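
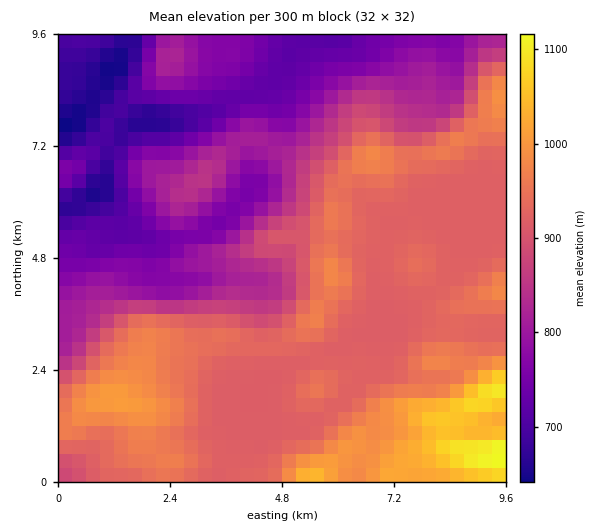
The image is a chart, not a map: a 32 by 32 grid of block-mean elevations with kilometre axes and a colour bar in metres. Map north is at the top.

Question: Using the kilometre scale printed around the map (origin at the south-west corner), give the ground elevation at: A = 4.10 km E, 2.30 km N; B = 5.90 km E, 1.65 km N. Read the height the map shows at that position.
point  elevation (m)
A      915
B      925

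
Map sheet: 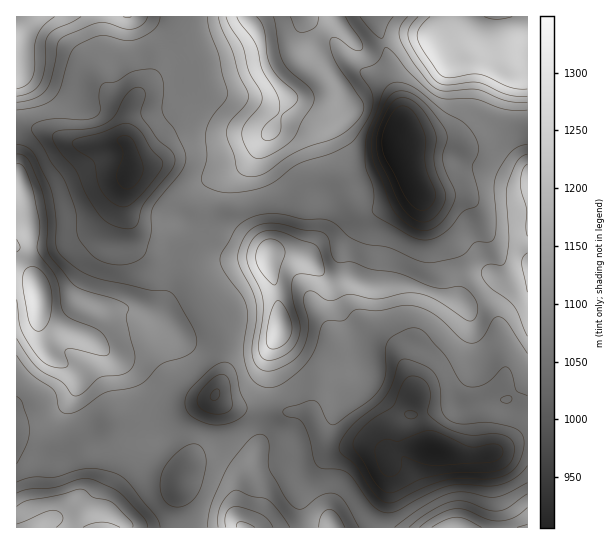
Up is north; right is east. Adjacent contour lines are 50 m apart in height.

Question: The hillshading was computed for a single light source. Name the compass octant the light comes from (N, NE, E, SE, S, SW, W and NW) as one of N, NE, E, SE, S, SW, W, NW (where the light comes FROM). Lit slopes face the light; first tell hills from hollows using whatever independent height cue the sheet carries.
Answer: SW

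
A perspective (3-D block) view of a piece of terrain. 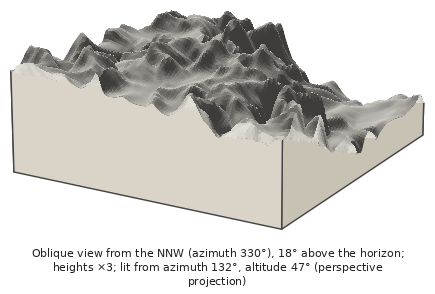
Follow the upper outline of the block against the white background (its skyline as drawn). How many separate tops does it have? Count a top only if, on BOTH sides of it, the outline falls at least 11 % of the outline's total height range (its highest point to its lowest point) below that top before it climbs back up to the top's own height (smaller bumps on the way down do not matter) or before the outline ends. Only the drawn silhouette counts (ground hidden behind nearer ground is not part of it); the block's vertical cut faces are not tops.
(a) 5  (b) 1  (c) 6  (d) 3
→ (d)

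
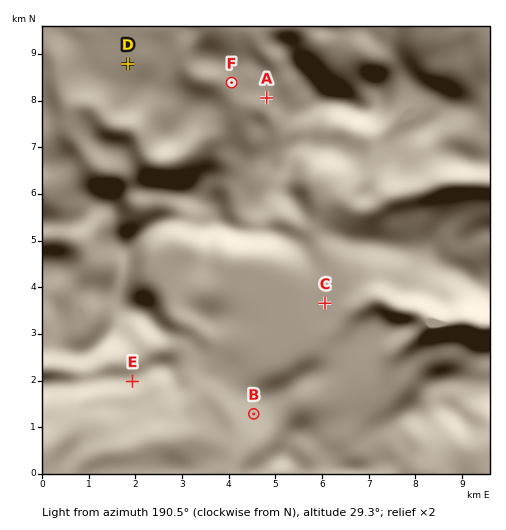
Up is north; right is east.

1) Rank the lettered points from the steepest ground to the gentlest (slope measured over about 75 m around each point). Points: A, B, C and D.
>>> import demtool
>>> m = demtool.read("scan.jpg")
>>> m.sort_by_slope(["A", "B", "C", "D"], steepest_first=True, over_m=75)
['A', 'B', 'D', 'C']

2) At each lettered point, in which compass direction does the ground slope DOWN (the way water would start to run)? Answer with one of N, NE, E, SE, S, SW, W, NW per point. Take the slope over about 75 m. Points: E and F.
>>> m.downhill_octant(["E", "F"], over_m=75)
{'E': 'S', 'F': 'W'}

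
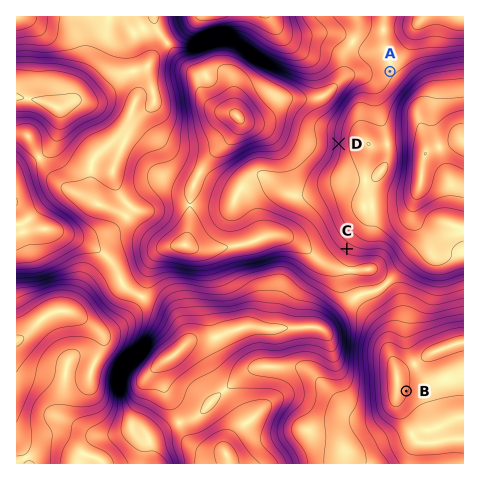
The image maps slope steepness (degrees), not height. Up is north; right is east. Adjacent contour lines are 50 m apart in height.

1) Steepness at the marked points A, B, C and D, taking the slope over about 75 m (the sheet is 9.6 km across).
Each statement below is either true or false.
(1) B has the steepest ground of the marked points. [false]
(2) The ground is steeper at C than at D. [false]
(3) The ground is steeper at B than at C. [false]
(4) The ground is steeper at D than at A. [true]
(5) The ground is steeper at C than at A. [true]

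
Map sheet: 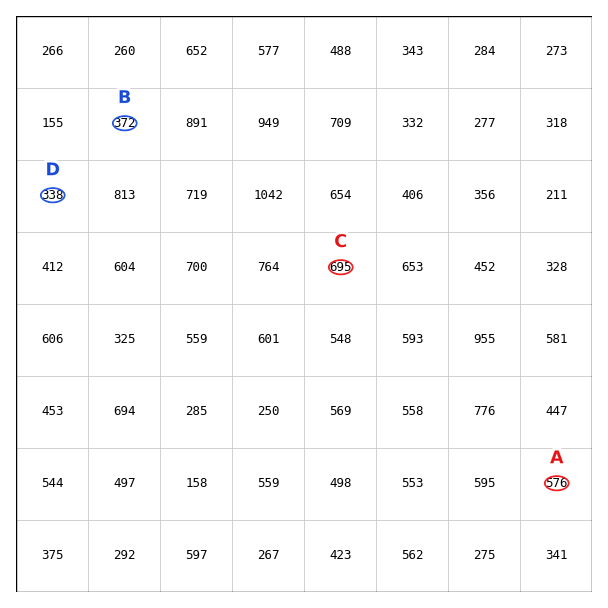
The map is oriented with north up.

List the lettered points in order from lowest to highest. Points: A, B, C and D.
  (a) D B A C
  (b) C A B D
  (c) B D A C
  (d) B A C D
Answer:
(a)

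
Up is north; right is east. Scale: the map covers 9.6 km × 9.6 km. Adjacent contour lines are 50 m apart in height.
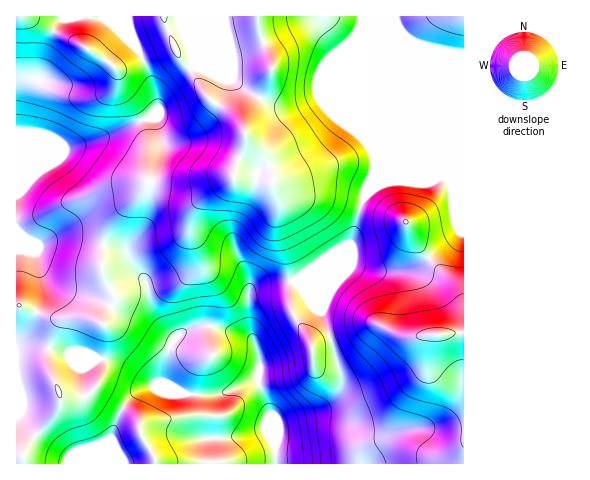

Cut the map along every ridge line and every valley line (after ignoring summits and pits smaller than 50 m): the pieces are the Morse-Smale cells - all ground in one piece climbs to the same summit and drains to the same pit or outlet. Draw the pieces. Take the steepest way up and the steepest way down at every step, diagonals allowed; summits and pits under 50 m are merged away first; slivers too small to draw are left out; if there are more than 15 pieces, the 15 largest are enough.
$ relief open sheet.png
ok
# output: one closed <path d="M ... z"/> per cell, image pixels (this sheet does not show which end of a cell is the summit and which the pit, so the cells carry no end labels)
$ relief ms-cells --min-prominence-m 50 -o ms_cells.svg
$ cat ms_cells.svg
<path d="M463 179l-15 1 4 9 2 25 5 14-1 7-39 31-13 4-27 2-28-8-38 17-41 1-17 5-7 8 1 33 4 14-9-8-37-9-18 4-15 9-17-19-6-12-5-27-11-10-9-18-7-4-15-3-3 21 5 15 8 13 0 6-12 24-18-7-30 1-34-13-4 1 0 157 447 1z"/><path d="M370 16l-242 1 6 26 10 18 10 26 3 22-9 9-7 2 7 25 0 36-6 11-29 28-7 12-2 12 15 4 7 4 9 18 11 10 5 27 6 12 17 19 15-9 18-4 37 9 8 6-3-12-1-33 7-8 17-5 22-1 29-22 28-16 8-33 15-41 0-9-3-9z"/><path d="M463 16l-92 1 0 134 3 9 0 9-9 27 12-10 11-4 33 2 17-7 9 2 17 0z"/><path d="M141 121l-42 17-30 10-24-8-28 0-1 89 22 16 22-6 43 6 3-13 7-12 29-28 6-11 0-36z"/><path d="M27 16l-11 1 1 123 28 0 24 8 30-10 42-18-6-12-14-19-3-18-7-7-27-18-38-18z"/><path d="M444 177l-6 0-17 7-33-2-14 7-12 11-11 43-21 11-35 26 18 1 38-17 28 8 18 0 14-3 12-6 36-31-5-18-2-25-2-7z"/><path d="M17 230l-1 75 38 13 30-1 18 7 12-24 0-6-8-13-5-15 3-21-37-6-15 1-14 5z"/><path d="M127 16l-99 1 56 29 27 18 7 7 3 18 14 19 6 11 3 1 13-11 0-10-13-38-10-18z"/>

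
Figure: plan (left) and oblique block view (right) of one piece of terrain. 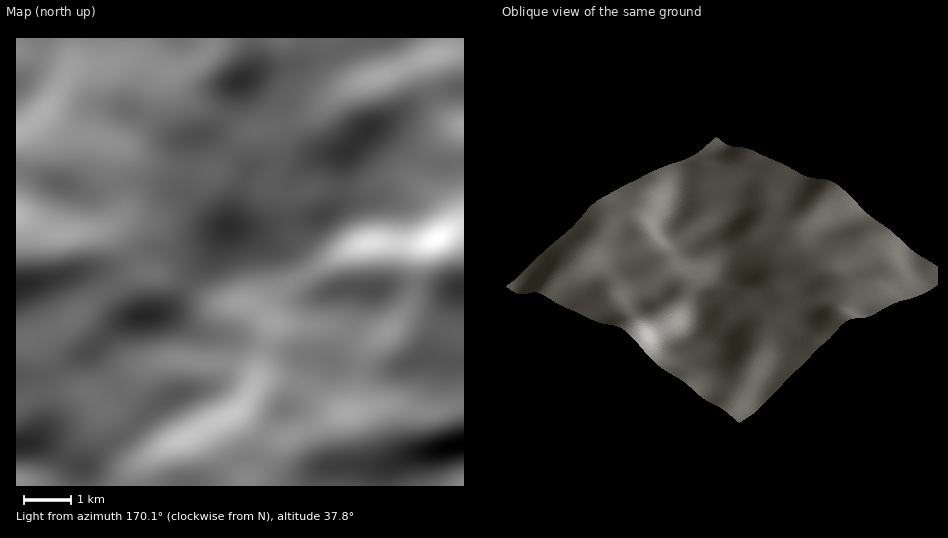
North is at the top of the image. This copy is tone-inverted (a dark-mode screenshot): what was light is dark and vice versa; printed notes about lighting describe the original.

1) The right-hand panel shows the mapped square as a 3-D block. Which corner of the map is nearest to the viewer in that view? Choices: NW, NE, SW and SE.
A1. NE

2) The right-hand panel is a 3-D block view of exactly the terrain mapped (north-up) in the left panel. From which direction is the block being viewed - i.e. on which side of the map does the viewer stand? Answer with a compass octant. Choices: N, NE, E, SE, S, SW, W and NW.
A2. NE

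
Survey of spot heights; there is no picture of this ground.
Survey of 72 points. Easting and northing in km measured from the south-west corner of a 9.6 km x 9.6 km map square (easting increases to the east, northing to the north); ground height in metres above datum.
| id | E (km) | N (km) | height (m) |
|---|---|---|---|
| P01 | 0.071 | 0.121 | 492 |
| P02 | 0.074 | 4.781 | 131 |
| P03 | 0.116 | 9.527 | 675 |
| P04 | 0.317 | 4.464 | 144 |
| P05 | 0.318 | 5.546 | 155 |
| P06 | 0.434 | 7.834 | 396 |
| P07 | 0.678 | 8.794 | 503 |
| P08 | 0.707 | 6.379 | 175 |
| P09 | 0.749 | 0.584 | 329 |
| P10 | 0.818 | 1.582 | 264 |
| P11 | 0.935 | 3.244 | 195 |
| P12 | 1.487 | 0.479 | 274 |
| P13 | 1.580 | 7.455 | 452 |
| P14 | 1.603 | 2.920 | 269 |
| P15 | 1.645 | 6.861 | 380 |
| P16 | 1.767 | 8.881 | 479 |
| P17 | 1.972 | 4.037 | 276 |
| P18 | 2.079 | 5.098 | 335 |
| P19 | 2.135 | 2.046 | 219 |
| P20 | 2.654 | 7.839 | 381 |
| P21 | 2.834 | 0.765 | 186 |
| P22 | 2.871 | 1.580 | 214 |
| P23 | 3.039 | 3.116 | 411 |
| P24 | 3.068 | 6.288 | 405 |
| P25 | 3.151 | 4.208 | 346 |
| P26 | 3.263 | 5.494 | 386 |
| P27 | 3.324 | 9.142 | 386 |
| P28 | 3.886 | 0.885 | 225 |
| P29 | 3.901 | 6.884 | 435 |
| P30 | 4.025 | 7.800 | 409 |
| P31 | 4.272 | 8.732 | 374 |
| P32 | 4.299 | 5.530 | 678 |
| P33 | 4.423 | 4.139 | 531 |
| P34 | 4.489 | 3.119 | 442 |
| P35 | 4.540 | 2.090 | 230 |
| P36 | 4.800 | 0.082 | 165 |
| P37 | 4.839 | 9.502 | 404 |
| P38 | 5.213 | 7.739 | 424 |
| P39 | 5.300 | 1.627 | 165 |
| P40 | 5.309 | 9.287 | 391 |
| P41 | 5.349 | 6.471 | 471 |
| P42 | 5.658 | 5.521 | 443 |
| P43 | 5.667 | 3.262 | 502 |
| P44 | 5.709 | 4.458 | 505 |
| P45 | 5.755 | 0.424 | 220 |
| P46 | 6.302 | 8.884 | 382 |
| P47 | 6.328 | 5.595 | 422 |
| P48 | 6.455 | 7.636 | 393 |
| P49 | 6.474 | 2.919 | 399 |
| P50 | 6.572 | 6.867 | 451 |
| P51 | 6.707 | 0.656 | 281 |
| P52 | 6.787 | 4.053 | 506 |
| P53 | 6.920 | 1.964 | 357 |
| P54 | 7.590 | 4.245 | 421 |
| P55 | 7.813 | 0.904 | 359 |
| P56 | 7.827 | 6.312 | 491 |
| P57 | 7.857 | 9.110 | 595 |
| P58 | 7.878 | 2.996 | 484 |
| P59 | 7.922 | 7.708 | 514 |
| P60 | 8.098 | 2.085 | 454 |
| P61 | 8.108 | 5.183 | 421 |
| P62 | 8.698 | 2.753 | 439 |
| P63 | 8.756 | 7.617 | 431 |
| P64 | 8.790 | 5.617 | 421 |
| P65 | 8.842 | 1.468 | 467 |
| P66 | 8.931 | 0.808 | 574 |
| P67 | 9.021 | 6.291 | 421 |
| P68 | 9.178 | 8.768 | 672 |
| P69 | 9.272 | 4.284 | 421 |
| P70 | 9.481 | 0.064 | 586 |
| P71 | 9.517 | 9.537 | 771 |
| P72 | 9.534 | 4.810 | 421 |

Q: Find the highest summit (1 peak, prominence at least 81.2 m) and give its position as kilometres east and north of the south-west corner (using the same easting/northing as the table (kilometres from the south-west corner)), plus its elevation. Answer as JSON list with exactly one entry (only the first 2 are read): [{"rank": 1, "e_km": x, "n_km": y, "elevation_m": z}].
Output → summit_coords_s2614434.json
[{"rank": 1, "e_km": 4.14, "n_km": 5.41, "elevation_m": 701}]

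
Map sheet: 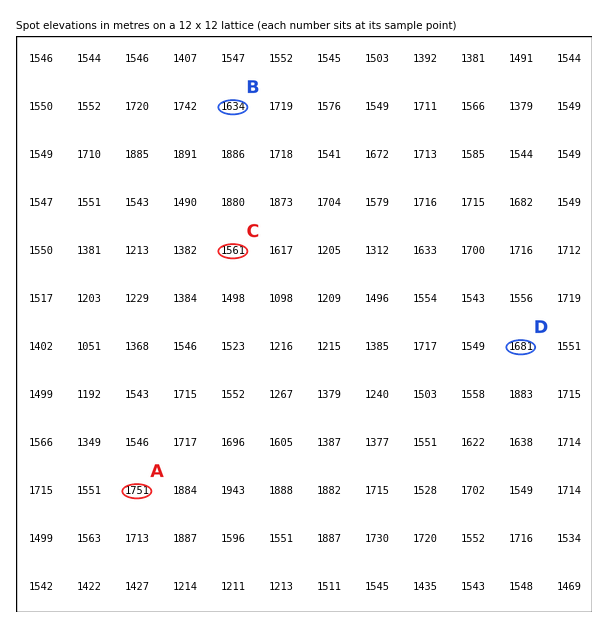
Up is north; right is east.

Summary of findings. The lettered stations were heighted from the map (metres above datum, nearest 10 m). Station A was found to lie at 1750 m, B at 1630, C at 1560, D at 1680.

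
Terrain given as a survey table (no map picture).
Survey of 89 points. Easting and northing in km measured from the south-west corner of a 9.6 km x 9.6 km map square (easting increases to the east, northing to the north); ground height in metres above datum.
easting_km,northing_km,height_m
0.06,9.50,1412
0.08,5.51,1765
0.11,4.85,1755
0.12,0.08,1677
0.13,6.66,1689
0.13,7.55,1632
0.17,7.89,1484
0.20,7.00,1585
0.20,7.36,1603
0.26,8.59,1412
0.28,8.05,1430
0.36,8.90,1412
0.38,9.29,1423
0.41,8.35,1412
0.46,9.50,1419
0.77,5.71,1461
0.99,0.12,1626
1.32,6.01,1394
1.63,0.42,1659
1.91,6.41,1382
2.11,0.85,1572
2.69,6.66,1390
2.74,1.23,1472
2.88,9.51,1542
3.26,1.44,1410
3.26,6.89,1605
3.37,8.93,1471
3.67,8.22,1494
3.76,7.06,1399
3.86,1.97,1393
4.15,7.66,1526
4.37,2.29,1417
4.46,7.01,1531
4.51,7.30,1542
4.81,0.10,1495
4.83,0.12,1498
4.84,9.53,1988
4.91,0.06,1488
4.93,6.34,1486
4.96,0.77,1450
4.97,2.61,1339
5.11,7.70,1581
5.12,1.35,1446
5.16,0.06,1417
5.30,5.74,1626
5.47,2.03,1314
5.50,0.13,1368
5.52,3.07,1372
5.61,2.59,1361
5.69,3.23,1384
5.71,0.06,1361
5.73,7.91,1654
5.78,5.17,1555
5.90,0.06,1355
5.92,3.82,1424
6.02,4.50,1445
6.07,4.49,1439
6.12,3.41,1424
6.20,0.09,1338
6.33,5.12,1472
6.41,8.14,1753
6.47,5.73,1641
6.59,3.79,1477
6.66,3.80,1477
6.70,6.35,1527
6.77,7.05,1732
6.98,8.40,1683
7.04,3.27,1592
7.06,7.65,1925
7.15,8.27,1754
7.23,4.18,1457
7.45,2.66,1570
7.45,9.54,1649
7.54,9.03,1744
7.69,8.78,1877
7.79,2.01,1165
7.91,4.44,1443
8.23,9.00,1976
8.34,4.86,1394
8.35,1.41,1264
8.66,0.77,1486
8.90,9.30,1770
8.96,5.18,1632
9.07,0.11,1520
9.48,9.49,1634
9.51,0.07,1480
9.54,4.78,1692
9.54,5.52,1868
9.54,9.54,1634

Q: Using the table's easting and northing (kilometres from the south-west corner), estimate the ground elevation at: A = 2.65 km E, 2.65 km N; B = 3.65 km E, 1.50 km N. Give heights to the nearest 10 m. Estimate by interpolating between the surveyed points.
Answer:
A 1560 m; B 1390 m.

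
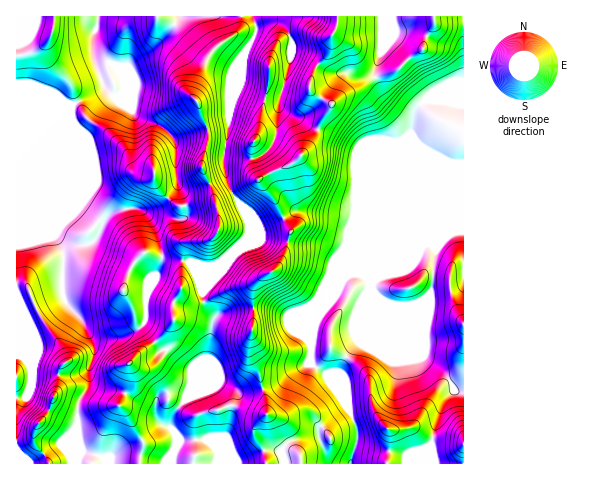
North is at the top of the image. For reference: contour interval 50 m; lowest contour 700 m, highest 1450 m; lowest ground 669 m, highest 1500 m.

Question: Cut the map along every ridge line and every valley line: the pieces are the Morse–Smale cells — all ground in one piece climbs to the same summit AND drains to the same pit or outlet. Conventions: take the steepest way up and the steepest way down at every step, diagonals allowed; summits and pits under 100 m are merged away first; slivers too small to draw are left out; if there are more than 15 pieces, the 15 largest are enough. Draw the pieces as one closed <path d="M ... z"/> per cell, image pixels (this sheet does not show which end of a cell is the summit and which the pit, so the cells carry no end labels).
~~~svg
<path d="M178 16l-80 0-2 12-3 6 0 22 12 32-6 5-25 12-14-4-44 1 0 193 7 14 5 1 35-15 4 10 12 11 8 16 7 6 12 1 17-2 16-8 7-9 1-27 13-26 2-15-7-24-12-17 32 8 10-2 0-10-9-32-1-34-11-13-26-10-8-10-14-9-1-2 8-8 0-8-9-14 1-2 14 1 5-7 21-13 20-21z"/><path d="M252 16l-73 0-8 13-16 17-21 13-5 7-15 0 9 15 0 8-8 8 1 2 14 9 8 10 26 10 8 9 4 8 0 30 9 32 0 10-10 2-31-6 9 10 4 12 5 17-1 12 3-3 11-1 19 2 9 4 11 0 7-4 21-18 6-10 1-7-3-14-14-20-5-12-3-15 0-13 4-21 2-23 12-34 2-20 12-23z"/><path d="M311 211l-13 0-14 7 7 13-7 25-6 11-19 11-6 9 1 28-5 38 11 21 7 31 0 9-11 11-2 8 10 18 2 13 84 0 7-20 0-16-10-22-16-22-3-8-17-13 0-19 4-21 11-16 3-20 16-38 8-32z"/><path d="M175 260l-11 1-4 5-13 27-1 27-7 9-21 9-20 1-8-4 4 9 0 11-6 14 2 14-12 21-1 20 1 18 6 10 17 5 10 0 12-3 13 1 24 5 6 4 6-1 0-7 5-14-1-8-5-6-13-7-2-4 0-17 5-5 10-2 14 2 2 4 6-7 16-36 2-27 3-10-9-13-2-7 1-11 10-22z"/><path d="M463 23l-29 0-14 28-14 9-10 11-21 6 12 22 25 19 0 13-17 41-19 30-29 74 102-43 15-3z"/><path d="M244 207l5 20-1 7-6 10-21 18-7 3-11 27 2 14 9 13-3 10-2 27-12 29-11 15-1-5-14-2-10 2-5 5 0 17 2 4 13 7 5 6 1 8-5 14 1 8 93-1-2-12-10-18 2-8 11-11 0-9-7-31-11-21 5-38-1-28 6-9 19-12 6-10 7-25-7-13-20 9-5 0-8-14z"/><path d="M369 284l-3 11 0 28-2 7-6 13-8 8-10 18 0 6 7 16 1 19 10 24-7 29 82 1-2-23 3-10 8-25 12-15 0-3-6-11-25-20-11-28-39-37z"/><path d="M63 295l-35 15-5-1-7-12 0 33 15 38 0 15-2 8-4 7-9 0 1 66 60-1 1-59 12-21-2-14 6-14 0-11-12-23-15-16z"/><path d="M381 16l-128 0 4 10 13-4 8 1 8 5 5 11-1 24-10 34 0 11 4 4 34 17 5-12 14-18 38-23 0-8 6-15 1-33z"/><path d="M375 77l-38 22-14 18-5 10 2 3 8 2 30 16-4 12 0 56-7 19-2 14-16 38-2 19 21-34 28-70 19-30 17-41 0-13-25-19z"/><path d="M427 244l-80 32-32 47-4 21 0 19 17 13 20 32-1-17-7-16 0-6 10-18 8-8 6-13 2-7 0-28 2-10 13 15 11 5 18 0 15-5 4-5 3-9 2-26 2-7-1-4z"/><path d="M97 16l-81 1 1 84 43 0 14 4 25-12 6-5-12-32 0-22 5-10z"/><path d="M274 22l-18 5-2 11-10 17-2 20-12 34-2 23-4 21 1 4 20 3 14-3 13-11 3-7 5-42 11-41 0-17-5-11z"/><path d="M463 231l-14 2-22 10 8 6 1 4-2 7-2 26-3 9-4 5-15 5-24-1 26 25 11 28 25 20 6 13 2 2 8-1z"/><path d="M319 129l-10 18-16 16-34 17 16 20 9 18 14-7 56 5 0-56 4-12-30-16z"/>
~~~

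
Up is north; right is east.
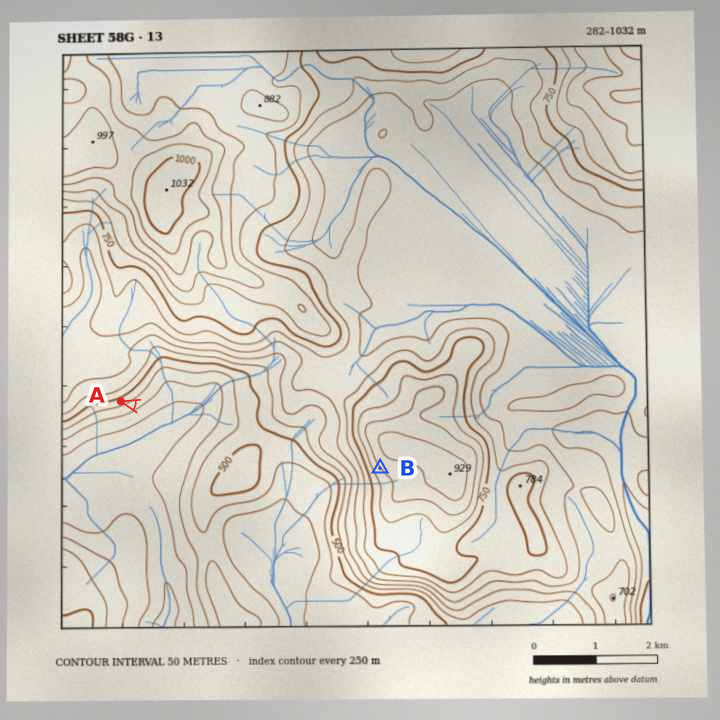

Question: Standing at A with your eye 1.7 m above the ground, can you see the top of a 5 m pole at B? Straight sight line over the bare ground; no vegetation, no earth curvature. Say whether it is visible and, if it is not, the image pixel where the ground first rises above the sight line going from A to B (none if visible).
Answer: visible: true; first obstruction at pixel None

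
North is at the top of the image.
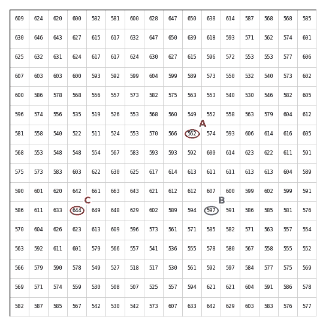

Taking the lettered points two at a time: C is higher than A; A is lower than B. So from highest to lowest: C B A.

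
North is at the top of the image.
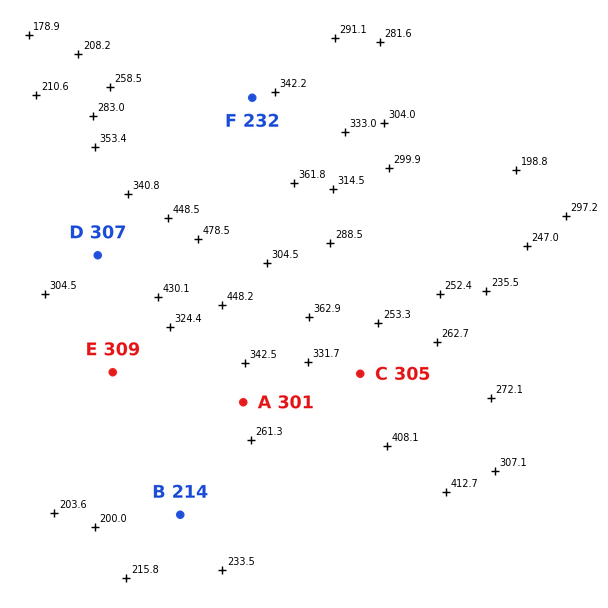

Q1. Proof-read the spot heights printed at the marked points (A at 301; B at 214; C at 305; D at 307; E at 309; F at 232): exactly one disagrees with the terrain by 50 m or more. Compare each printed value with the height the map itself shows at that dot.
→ F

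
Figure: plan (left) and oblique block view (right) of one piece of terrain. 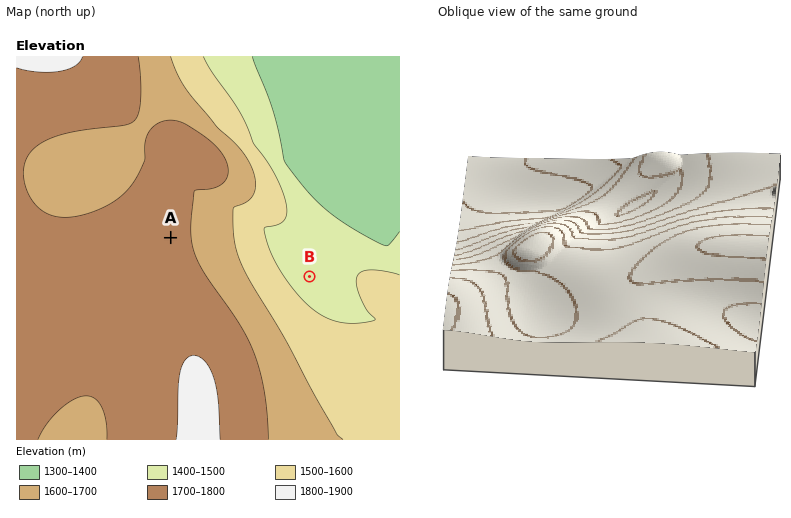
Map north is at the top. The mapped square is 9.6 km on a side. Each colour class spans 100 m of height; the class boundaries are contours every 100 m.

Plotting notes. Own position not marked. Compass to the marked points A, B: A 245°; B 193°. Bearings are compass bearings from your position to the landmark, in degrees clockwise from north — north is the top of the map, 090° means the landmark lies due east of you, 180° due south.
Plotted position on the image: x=336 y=160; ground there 1330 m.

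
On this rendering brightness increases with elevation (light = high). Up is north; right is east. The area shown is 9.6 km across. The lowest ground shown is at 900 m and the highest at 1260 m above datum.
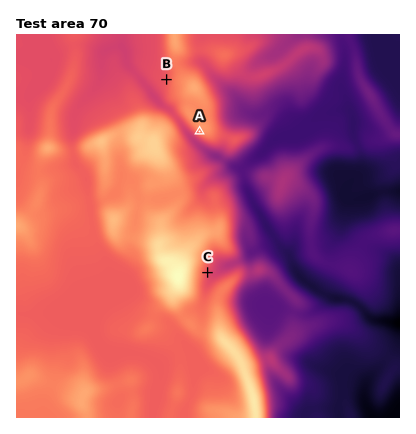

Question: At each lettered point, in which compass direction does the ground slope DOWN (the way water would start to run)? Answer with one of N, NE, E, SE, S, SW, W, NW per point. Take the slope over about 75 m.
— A SW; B W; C E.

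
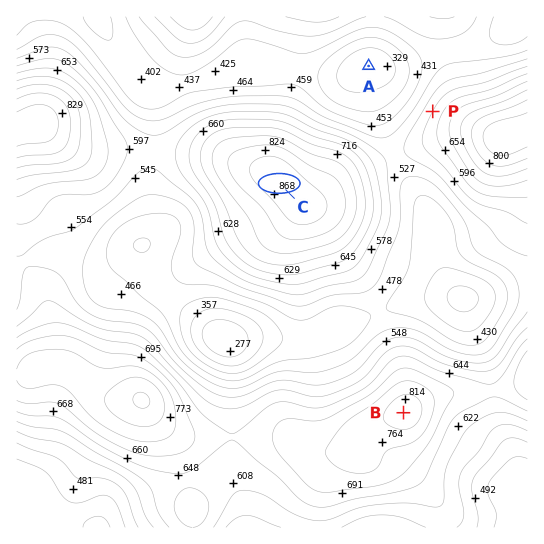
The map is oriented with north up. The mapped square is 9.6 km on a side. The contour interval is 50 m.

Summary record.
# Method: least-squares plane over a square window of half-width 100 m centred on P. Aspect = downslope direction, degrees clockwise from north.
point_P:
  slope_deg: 17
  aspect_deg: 298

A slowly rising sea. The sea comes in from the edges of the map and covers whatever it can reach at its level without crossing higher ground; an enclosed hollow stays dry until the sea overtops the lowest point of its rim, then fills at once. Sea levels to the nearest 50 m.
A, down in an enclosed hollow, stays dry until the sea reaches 450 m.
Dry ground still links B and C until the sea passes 550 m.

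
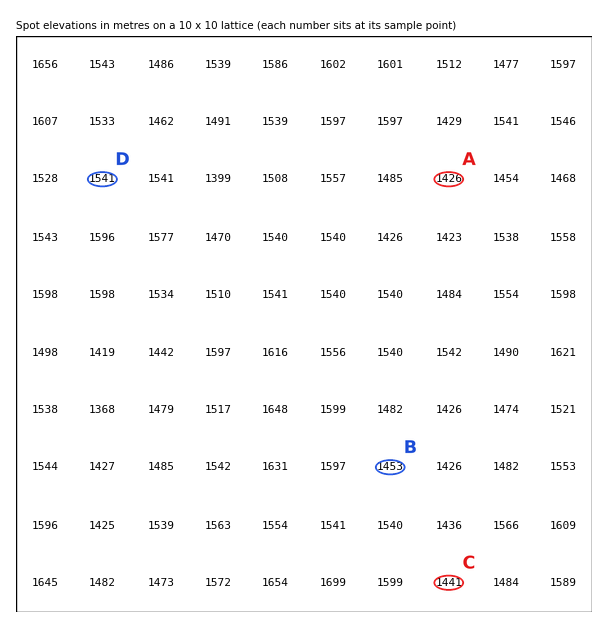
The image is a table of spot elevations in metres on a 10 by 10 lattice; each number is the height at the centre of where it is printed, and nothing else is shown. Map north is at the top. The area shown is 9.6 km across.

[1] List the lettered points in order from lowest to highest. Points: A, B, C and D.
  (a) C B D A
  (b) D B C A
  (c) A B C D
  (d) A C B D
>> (d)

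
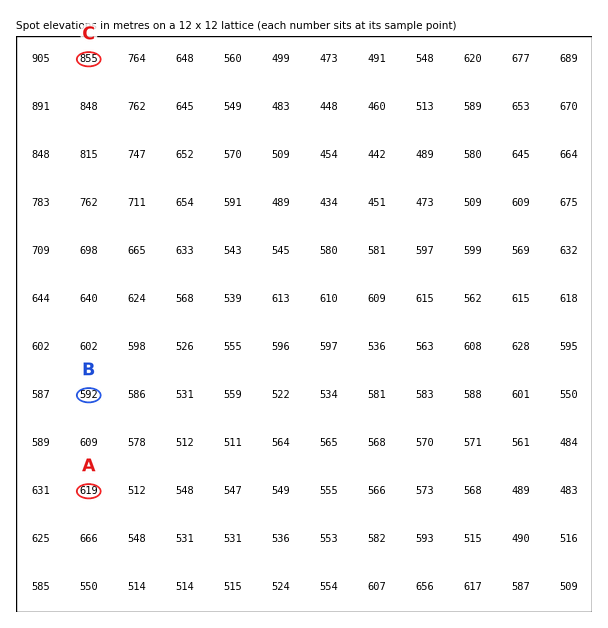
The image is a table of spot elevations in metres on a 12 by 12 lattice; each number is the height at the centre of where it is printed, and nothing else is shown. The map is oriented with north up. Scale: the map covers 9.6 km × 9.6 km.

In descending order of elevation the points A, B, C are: C A B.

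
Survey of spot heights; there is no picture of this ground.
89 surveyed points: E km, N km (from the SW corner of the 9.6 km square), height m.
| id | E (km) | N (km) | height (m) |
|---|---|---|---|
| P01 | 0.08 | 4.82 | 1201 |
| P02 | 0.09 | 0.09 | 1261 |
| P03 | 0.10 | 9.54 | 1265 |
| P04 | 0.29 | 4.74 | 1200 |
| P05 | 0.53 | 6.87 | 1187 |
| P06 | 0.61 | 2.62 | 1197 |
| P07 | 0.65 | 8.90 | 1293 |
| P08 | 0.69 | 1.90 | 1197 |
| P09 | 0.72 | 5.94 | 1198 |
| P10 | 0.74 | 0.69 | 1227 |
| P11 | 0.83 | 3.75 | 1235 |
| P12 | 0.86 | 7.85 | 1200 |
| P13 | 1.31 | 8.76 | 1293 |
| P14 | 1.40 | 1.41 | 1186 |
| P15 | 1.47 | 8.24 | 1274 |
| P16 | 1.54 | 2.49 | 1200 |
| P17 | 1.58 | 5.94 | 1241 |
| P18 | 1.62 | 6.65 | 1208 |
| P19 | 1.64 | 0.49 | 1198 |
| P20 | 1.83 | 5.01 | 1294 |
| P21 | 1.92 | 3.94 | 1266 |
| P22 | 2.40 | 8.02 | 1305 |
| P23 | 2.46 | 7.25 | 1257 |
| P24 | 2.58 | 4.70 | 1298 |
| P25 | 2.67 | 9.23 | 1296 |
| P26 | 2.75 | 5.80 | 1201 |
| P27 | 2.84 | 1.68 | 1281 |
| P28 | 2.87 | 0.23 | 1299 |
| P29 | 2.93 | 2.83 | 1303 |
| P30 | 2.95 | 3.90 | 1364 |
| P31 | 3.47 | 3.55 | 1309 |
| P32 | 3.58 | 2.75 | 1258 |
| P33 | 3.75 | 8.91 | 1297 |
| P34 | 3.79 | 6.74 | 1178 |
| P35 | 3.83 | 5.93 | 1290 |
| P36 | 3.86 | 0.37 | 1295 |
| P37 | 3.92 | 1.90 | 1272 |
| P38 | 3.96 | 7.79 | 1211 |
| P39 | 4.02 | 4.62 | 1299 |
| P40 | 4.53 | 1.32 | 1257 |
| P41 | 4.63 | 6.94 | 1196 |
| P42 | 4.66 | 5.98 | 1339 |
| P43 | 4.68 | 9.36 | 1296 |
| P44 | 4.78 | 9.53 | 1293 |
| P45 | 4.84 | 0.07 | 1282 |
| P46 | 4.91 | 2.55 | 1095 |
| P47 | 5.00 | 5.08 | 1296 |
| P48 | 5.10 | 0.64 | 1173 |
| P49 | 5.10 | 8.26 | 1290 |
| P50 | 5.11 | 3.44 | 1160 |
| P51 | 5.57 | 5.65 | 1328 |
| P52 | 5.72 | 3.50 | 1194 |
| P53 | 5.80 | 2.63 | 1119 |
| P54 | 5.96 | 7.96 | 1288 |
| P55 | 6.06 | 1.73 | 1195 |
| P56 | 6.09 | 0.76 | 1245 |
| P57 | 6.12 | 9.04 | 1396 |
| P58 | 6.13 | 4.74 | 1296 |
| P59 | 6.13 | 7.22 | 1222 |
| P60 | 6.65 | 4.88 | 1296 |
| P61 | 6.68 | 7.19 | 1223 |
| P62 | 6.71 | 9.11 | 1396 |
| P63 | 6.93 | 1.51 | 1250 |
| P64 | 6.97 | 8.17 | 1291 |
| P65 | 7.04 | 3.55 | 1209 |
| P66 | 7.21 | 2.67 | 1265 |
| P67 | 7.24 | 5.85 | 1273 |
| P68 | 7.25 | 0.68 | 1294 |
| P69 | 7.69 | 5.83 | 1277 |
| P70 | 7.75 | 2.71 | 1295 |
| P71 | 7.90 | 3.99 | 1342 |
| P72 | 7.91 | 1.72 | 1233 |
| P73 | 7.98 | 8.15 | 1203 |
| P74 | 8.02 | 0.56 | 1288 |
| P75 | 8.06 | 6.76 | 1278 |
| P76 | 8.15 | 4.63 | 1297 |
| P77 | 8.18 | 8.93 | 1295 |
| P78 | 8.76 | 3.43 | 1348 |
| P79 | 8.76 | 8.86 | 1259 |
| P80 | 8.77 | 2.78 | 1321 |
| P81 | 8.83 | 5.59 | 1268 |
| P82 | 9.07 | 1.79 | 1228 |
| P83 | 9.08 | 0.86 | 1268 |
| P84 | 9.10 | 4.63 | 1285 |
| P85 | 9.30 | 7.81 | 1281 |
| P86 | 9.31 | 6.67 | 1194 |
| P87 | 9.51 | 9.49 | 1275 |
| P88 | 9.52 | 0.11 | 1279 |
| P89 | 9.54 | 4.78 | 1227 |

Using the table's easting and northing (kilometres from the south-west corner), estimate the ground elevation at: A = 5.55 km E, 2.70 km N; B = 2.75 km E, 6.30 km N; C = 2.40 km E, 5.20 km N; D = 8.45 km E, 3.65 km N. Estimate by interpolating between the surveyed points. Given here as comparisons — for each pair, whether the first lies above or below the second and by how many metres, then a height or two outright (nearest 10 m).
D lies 240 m above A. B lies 140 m below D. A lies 140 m below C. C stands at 1240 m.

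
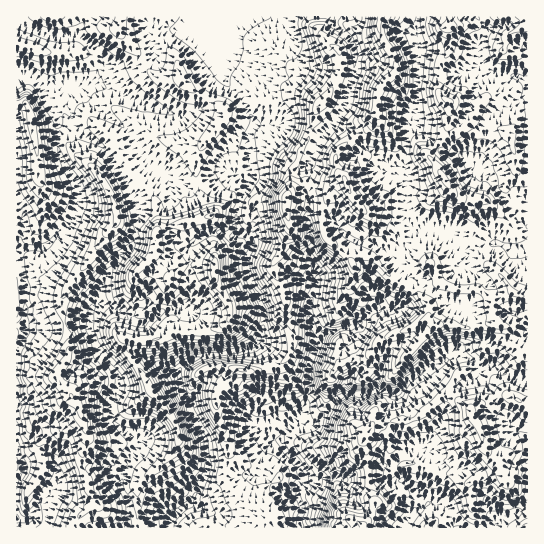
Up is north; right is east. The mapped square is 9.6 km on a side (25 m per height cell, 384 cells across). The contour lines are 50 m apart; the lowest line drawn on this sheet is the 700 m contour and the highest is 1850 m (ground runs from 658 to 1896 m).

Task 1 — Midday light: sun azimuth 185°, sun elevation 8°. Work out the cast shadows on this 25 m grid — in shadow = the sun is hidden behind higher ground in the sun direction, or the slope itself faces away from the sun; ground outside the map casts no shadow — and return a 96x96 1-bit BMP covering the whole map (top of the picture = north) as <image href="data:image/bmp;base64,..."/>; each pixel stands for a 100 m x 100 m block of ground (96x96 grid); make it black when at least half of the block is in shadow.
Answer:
<image width="96" height="96" href="data:image/bmp;base64,Qk2+BAAAAAAAAD4AAAAoAAAAYAAAAGAAAAABAAEAAAAAAIAEAAATCwAAEwsAAAIAAAAAAAAA////AAAAAADwAAAAAAAAAAAcAAfwgAAH/gAAMeAeAA+AQAAD/gBy9+AfAAcAcAAD+ADj/+APAAMAcHgB8AD4f+cPAAEAcPgA4AH4//8GAAAAYfAAYAD7//4EAAAAAfAAMAAD///AAADgA/AAGAAA///AAABwB/AAGAEAf/4ADABwB+EACABoP/wADghwB8HACAB4P/4AAAYgAMDgAAD4H5/AAAeAAADwMAPwAAngAAAAAAB4MAPgAADgADwAAAA4YAHj+AAAADwAAcAQ4CHn/AAAAB4AA9gB4DAH+AAAAAQAA+AB4HAH8MAAAAAAB+AD4AAP+eAAAYAAB8ADwAAD/+8AA4AAB8AHwAAD/+/AA4BAB8APwAAB///4BwAAD4gfwAAAH//8HwAAD5wfwAAAH//+P8cAPAw/gAAAD///P/8AfAx/iAAAB///v/8AfgB/CgAEBzj/n/8Af8D/BgAAA9h/z/9nf8H/4BgAYIAf//8Pv8H///8A8AAP//Afn8P////B7AAD/wA/34H////A/4GA/gB/v4AAH//A/8HAPAFn/wAAAf/A9+DgEQF3/wfAAH+Af/BwAANz/x/4AD+Af/4QAAGD/n//gB8CP/+AAAAB/v/3wA4GD//j+BwAfv/5gAYEA///8DwAPv//gAYAAH//4DwAPv4eAEwAAD//wAAAPnwAAPwAAB/3gAAAADAAAfwAAB/PAECAAAAAAfgQAAgeAEcAAAAAA/gwGAAofg8AwAAAA/gwCADA/g+AwAgAA/gwAAOA/h8A4BwAA/AAAAYAPD8A8B8EB/YAAQYAAP8AcB8EH/8AAwwPAP9+eA+D//+AA3gPAf5+fA+B//+AA/gPAP4CPAeI//+AD/APAPgAPgeIP/cAHSAHAGAAHgPgP+MAOAAGAAAAH4PwD+AAOAAGAAAAD4f/B+AMMAACAAAAD4//98AMAAAAAAAAB5///8AAADAAAAAABx///8AAAHAAADAAAD////AIAPgAAGAAAD3////wAfwAH+AAAH3//5/4AfwAP+ABwHz//5/9g/wAf+ADwPz//5//g/wAf8ADwfx//4//7/wA/8AHw/x//4P///gB/8AHh/w//wH///AD/8AHj/w4HwH/z/AD/4AHn/wYDwD///AP/wAHP/wQBwD9/+Af/AAPf/wAAwD8f+A/8AAPf/gAAQD8PwA/wAAPP/gAAAD+PwEfgAAPH/gAAAB+PwMeABgPH/g+AAB8HwIeABwfB/v8AAB8H8AeAAweB//wAYB8H+YMAAA+B//AA8B8D+4IAAD+A/4AD8A9z8AAfgD+A/gAH8A/z+AB8wD+AfAAP8A/5/AD+wD+AeAAf4A/5/gH+QD8AAAA/4A/9/wH+GD8AAAB/4Af8/7D+AB8AAAB/4Af4//B8AB4AAAD44Af47/B8AB4AAAD4AAfg/3AMAAjBAAHwAAfBxvAAAA//AAPwAAeDwPAACD/+AAPwAAMPgfAAAD/8AAfgAAMfgfAAGD+AAAPgAAM/IfAAHz4AAADAAAD/8fD/B7gAMAAAAAH/8HH/gA="/>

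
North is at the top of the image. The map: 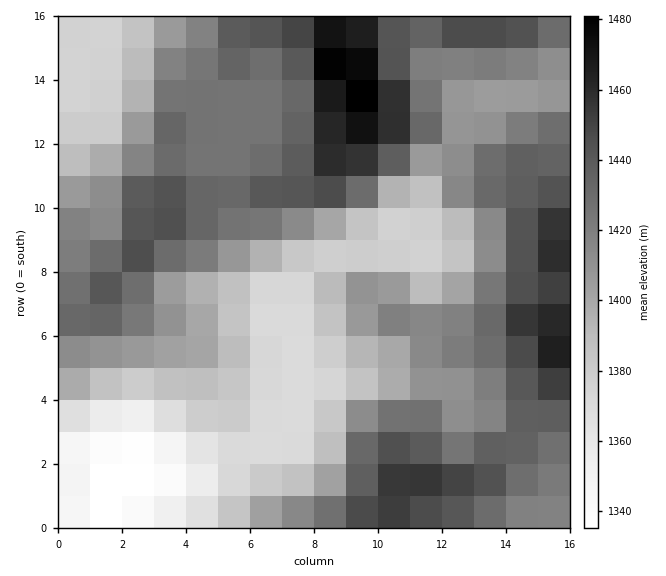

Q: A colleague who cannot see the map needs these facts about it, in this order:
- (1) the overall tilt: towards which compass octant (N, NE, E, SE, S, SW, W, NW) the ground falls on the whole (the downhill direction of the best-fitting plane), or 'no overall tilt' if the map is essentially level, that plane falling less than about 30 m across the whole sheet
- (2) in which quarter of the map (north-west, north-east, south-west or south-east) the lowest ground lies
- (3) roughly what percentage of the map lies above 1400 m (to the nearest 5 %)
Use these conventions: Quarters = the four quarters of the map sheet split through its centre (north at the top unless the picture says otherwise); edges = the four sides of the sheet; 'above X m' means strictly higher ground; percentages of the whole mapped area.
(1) Overall the map slopes down towards the south-west.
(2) The lowest point lies in the south-west quarter of the map.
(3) Roughly 65 % of the ground is higher than 1400 m.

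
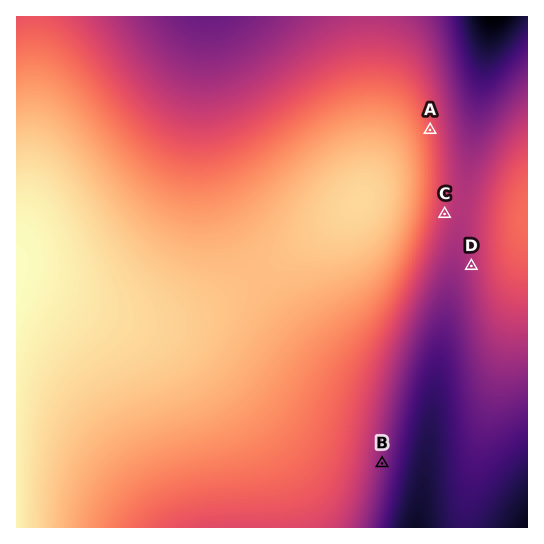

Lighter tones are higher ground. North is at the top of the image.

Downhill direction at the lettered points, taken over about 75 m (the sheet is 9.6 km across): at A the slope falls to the E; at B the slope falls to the E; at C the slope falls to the E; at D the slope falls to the W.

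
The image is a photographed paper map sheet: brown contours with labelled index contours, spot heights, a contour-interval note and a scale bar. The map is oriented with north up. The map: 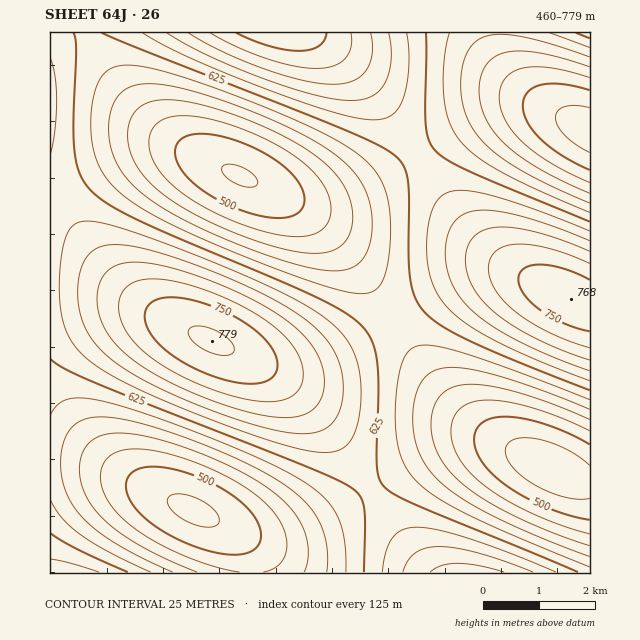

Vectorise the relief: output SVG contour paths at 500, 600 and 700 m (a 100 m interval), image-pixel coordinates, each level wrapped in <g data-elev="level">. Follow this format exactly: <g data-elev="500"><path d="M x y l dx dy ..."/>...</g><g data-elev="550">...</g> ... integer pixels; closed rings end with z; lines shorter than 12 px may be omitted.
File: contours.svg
<g data-elev="500"><path d="M224 554l-20-4-21-8-20-11-16-11-12-13-7-11-2-11 4-10 7-6 10-2 13 0 16 3 17 5 18 8 16 9 14 10 10 10 6 9 4 10-1 10-4 7-9 5-11 2z"/><path d="M590 520l-20-4-23-8-21-11-19-11-14-11-11-13-6-12-2-12 3-10 7-7 11-4 14 0 19 2 21 6 21 9 20 10"/><path d="M269 217l-19-4-20-7-19-10-16-11-11-12-7-12-2-11 4-9 7-4 9-3 13 0 16 3 33 12 27 18 10 9 7 10 3 10 0 9-4 7-7 4-12 2z"/><path d="M590 170l-28-15-21-15-13-17-4-9-1-8 1-7 4-7 5-4 8-3 22-1 27 6"/></g><g data-elev="600"><path d="M151 572l-41-20-28-17-19-16-13-19"/><path d="M590 567l-111-47-30-16-22-14-15-14-9-15-6-20-2-25 2-31 5-23 8-12 12-5 18 2 31 9 119 44"/><path d="M50 415l8-10 11-6 15-1 21 4 38 11 54 19 52 22 38 18 31 20 10 10 7 10 5 11 4 14 2 35"/><path d="M356 293l-20-4-29-9-90-35-60-28-21-12-15-12-12-11-8-11-5-13-4-15-1-20 1-20 5-17 6-11 11-8 15-2 23 3 32 9 59 22 59 24 36 18 25 17 14 16 8 16 5 23 0 27-3 28-7 17-9 7z"/><path d="M590 212l-54-23-37-18-24-16-16-15-10-20-5-24 0-34 5-29"/><path d="M549 33l41 15"/></g><g data-elev="700"><path d="M504 572l-26-6-21-3-15 2-12 7"/><path d="M276 417l18 0 14-4 10-9 6-14 0-16-5-17-10-16-16-15-22-16-28-15-35-15-34-11-24-6-19-1-16 4-10 8-5 8-2 10-1 11 2 11 10 21 18 20 29 20 41 20 43 15z"/><path d="M590 251l-27-11-25-8-22-4-18-1-14 3-10 6-6 11-3 12 2 15 6 14 10 14 14 12 18 13 23 12 26 12 26 9"/><path d="M188 33l36 19 41 17 39 12 29 3 20-3 7-4 6-6 4-8 2-9 0-10-1-11"/></g>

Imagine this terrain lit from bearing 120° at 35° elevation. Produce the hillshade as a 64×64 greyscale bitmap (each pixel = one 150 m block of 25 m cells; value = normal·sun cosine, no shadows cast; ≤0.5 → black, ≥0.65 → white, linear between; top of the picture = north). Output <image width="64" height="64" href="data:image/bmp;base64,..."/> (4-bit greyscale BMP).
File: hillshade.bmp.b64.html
<image width="64" height="64" href="data:image/bmp;base64,Qk12CAAAAAAAAHYAAAAoAAAAQAAAAEAAAAABAAQAAAAAAAAIAAATCwAAEwsAABAAAAAAAAAAAAAAABEREQAiIiIAMzMzAERERABVVVUAZmZmAHd3dwCIiIgAmZmZAKqqqgC7u7sAzMzMAN3d3QDu7u4A////AFVVVVVmZmZlVVVVREQzMyIiIiIiIiIzMzREREVVVVVVZmZmZmZmZmZVVVREQzMyIiIiIiIiMzM0RERFVVVVVVVmZnd3dmZmZmVVVURDMzMiIiIiIjMzNERERVVVVVVVVXd3d3d3d3dmZmVVREQzMzIiIiMzMzREREVVVVVVVVVViIiIiIiHd3dmZlVUREMzMzMzMzNERERVVVVVVVVVVVWZmZmYiIiId3dmZVVEREMzMzNERERVVVVVVmZVVVVVVamZmZmZmIiHd3ZmVVVERERERERVVVVmZmZmZmZmVVVVqqqqqqmZmIiHd2ZlVVVURFVVVVZmZmZnd3dmZmZmVVW7u7uqqqmZmIh3dmZlVVVVVWZmZnd3d3d3d3d3dmZlVbu7u7u6qpmZiId3ZmZmZmZmZ3d3eIiIiIiIh3d3dmZWzMzLu7uqqZmIh3d3ZmZmd3d3iIiImZmZmYiIiHd3ZmbMzMzLu7qqmZiId3d3d3d4iIiZmZmZmZmZmZmIiHd2Zt3MzMy7uqqZmIiId3d4iIiZmZqqqqqqqqqpmZmIh3dm3dzMzLu6qpmZiIiIiIiJmZqqqqu7u7u7qqqqmZiId3fd3MzLu7qqmZmIiIiImZmqqqu7u7u7u7u7uqqpmYiHd93MzMu7qqmZmZiIiZmZqqq7u7zMzMzMzLu7uqqZmIh3zMzMu7qqqZmZmZmZmaqqu7vMzMzMzMzMy7u6qpmYiIjMzLu7qqmZmZmZmZmqqru7zMzN3d3dzMzMu7uqqZmIiMy7u6qqmZmZmZmZmqqru8zMzd3d3d3dzMy7u6qpmYiIu7uqqpmZmIiImZmaqru8zMzd3d3d3d3MzLu6qpmZmIiqqqmZmYiIiIiZmaqru7zMzd3d3d3d3MzLu7qqmZmYiKqZmZiIiIiIiImZqqu7zMzN3d3d3dzMzLu7qqmZmZmZmZiIiId3d4iIiZmqq7u8zMzN3d3czMzLu6qqmZmZmZmIiHd3d3d3d4iJmaqqu7vMzMzMzMzMy7u6qpmZmZmZmXd3dmZmZmd3eIiZmqq7u7zMzMzMy7u7qqqZmZmIiJmZZmZmZmZmZnd3iImZqqq7u7u7u7u7uqqqmZmIiIiIiZlVVVVVVVVmZnd4iJmaqqqru7u7uqqqqZmYiIiIiIiJmVVURERVVVZmZ3eIiZmZqqqqqqqqqZmZiIiHd3d4iIiZRERERERFVWZmd3iIiZmZmZmZmZmZiIiHd3d3d3d4iJkzMzMzRERVVmZnd3iIiIiJmZiIiIh3d3dmZmZnd3eIiDMzMzM0REVVZmZ3d3eIiIiIiId3d3ZmZmZmZmZnd4iIIiIiMzNERFVVZmZnd3d3d3d3d2ZmZlVVVVVVZmZ3eIgiIiIjMzRERVVWZmZmZmZmZmZmZVVVVERERVVVZmd3iCIiIiMzNERFVVVWZmZmZmZmVVVVRERERERERVVWZnd3IiIiIzM0RERVVVVVVVVVVVVVREREMzMzM0RERVVmZ3ciIiIzM0RERFVVVVVVVVVVREREMzMzMzMzM0REVVZmZiIiIzM0RERFVVVVVVVVVEREQzMzMiIiIjMzNERVVWZmIjMzM0RERFVVVVVVVVREREMzMyIiIiIiIzM0REVVVWYzMzREREVVVVVVVVVVREREMzMiIiIiIiIiMzNERFVVVUNEREVVVVVVVVVVVVVEREMzMiIiIiIiIiMzM0REVVVVREVVVVVmZmZmZVVVVUREQzMyIiIiIiIiIzM0RERVVVVVVVZmZmZmZmZmZlVVVERDMzIiIiIiIiMzM0RERFVVVWZmZnd3d3d3dmZmZVVUREMzMiIiIiIjMzNERERVVVVVd3d3d3d3d3d3d2ZmZVVERDMzMyIjMzMzRERFVVVVVVWHiIiIiIiIiIh3d2ZmVVREQzMzMzMzREREVVVVVVVVVZiZmZmZmZmYiIh3d2ZlVURERDM0REREVVVVVmZmZmZVmZmqqqqqmZmZiId3dmZVVUREREREVVVWZmZmZmZmZmaqqqqqqqqqqZmYiId3ZmVVVVVVVVVWZmZnd3d3d3dmZru7u7u7u7qqqZmIh3d2ZmVVVVZmZmd3d3d3eHd3d3d3y7zMzLu7u7qqmZiId3dmZmZmZmd3d4iIiIiIiIiId3fMzMzMzMu7u6qpmYiHd3d3d3d3eIiIiZmZmZmZmIiIiMzMzMzMzMu7qqmZiIh3d3d3eIiImZmZqqqqqpmZmYiI3d3d3czMy7u6qpmYiIiIiIiIiZmaqqqqqqqqqqqZmYjd3d3d3MzLu6qqmZiIiIiIiZmZqqq7u7u7u7u6qqqZmd3d3d3MzMu7qqmZmYiIiJmZmqqru7u8zMzLu7u6qqmZ3d3d3MzMu7qqqZmZmJmZmZqqu7u8zMzMzMzMu7uqqpnd3d3MzMu7qqqZmZmZmZmaqru7zMzMzMzMzMzLu7qqmczMzMzLu7qqmZmZmZmZmqqru7zMzN3d3d3czMy7uqqZzMzMy7u6qqmZmZiZmZmqqru8zMzd3d3d3dzMzLu6qpm8u7u7qqqZmZiIiImZmaqru8zMzd3d3d3d3MzLu7qqmbu7uqqqmZmIiIiIiJmZqqu7zMzN3d3d3d3MzLu7qqmZqqqqmZmYiIiIiIiImZmqq7vMzM3d3d3dzMzLu7qqmZmZmZmYiIh3d3d3eIiJmaqru8zMzMzdzMzMy7u6qqmZmZmYiIh3d3d3d3d4iJmaqru7zMzMzMzMzMu7uqqpmZmZ"/>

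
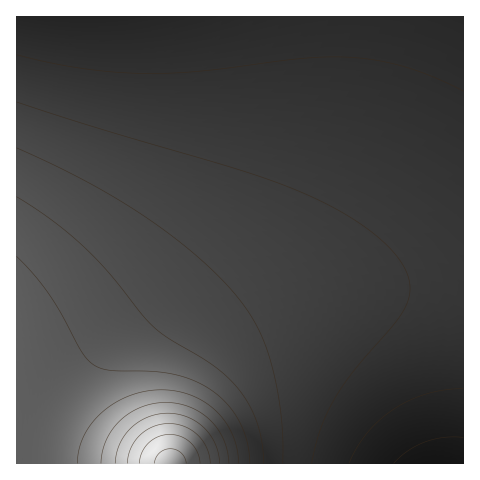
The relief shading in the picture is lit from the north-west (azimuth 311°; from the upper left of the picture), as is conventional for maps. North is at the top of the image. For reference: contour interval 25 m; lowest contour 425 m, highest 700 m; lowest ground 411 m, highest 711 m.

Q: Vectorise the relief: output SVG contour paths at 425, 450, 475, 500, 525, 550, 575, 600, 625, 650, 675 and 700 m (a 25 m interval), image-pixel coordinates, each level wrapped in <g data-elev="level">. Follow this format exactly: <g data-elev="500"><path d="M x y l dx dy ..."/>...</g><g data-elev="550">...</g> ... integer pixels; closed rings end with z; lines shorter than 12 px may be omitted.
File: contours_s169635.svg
<g data-elev="425"><path d="M394 463l14-12 17-9 19-5 19 0"/></g><g data-elev="450"><path d="M349 463l8-16 10-14 12-13 14-11 17-9 17-6 18-4 18-1"/><path d="M463 91l-28-13-26-10-26-7-27-3-47 0-107 13-55 3-31-2-33-3-33-6-33-8"/></g><g data-elev="475"><path d="M312 463l9-35 15-31 19-28 41-48 11-17 3-12-1-12-5-13-8-12-18-18-24-17-29-17-33-15-54-19-136-40-85-27"/></g><g data-elev="500"><path d="M283 463l0-25-2-25-10-51-6-19-8-17-10-17-12-15-18-20-22-19-51-39-58-35-69-33"/></g><g data-elev="525"><path d="M264 463l-2-22-6-21-9-20-13-17-23-19-40-24-15-11-13-14-35-43-22-23-32-27-37-25"/></g><g data-elev="550"><path d="M250 463l-3-22-8-21-14-18-17-14-16-8-18-6-22-3-43-1-11-3-8-5-9-12-20-36-12-20-15-20-17-18"/></g><g data-elev="575"><path d="M239 463l-2-15-5-14-7-12-9-11-12-9-12-7-16-4-15-1-16 1-15 5-15 7-13 9-11 12-7 13-5 12-2 14"/></g><g data-elev="600"><path d="M229 463l-1-11-4-12-6-10-8-10-9-7-11-6-11-3-13-2-13 2-12 3-11 6-10 7-8 10-6 10-4 12-1 11"/></g><g data-elev="625"><path d="M220 463l-4-18-12-17-16-11-20-4-20 4-9 5-8 6-11 16-3 9-2 10"/></g><g data-elev="650"><path d="M210 463l-3-15-9-13-13-8-16-3-15 2-14 9-9 13-4 15"/></g><g data-elev="675"><path d="M200 463l-3-11-7-10-9-5-12-3-11 3-10 6-6 10-3 10"/></g><g data-elev="700"><path d="M186 463l-1-5-4-5-5-3-5-1-6 1-6 3-3 5-2 5"/></g>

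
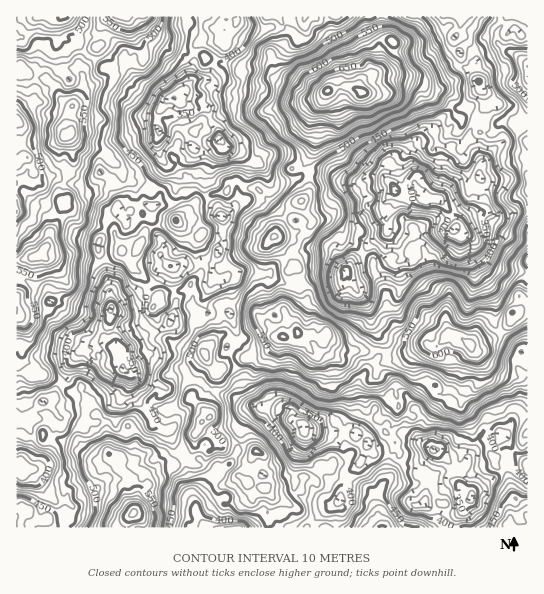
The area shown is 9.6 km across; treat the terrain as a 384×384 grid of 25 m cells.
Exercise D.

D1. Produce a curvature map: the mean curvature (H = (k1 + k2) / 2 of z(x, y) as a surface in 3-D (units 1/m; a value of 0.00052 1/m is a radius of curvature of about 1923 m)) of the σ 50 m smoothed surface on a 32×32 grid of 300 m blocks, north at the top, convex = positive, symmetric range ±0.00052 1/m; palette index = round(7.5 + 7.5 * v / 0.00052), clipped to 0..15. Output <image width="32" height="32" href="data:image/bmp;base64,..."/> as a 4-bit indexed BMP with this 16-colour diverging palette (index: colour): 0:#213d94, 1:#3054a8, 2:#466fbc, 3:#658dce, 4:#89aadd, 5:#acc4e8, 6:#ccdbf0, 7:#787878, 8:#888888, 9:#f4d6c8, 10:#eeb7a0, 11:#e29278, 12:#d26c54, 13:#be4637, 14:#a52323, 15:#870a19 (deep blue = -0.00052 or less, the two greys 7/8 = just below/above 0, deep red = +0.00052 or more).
<image width="32" height="32" href="data:image/bmp;base64,Qk12AgAAAAAAAHYAAAAoAAAAIAAAACAAAAABAAQAAAAAAAACAAATCwAAEwsAABAAAAAAAAAAlD0hAKhUMAC8b0YAzo1lAN2qiQDoxKwA8NvMAHh4eACIiIgAyNb0AKC37gB4kuIAVGzSADdGvgAjI6UAGQqHAImSW+/1VJZriFc5ilhkZun3REifljO51ptTB7YA1QXZRZaFZ6YVp76VmUvKmIMyyhJ12JepmkiGmbpjrVe3mYQkWs3aiXiTz6KNpje2FyymvotqSYOauJyBBnNbYAh5DXhGaYwFT4SmUAdltnl5dUaVZ6cYnGvkEUCFVx5jv6JTdDvMl6DGVKMlv4ekK5bLZo+p1ACbhOdoiKek1LJIXIinYFc4Zp6Hy5Xqx3q5xu1Eh3RVCItvtCj8nIx2r8r7kNlUhLtzRZVum6+nSWiqprnGvMAH84mB7bmGSHZt6GqulFlxWLqGl6a08QCYR30FbzaPgh2WmiF1R8AEyV3/RmjsylisMhh2RV21B9MjQFWMzdhC3WOcBv+WcseGrKMilajTdIiJrYWr9+WKYaoQGHiHi5JXTckBqZO71UbcxHUiuc6XN0Z8iSWPxcWTUAbU+LKGZ6q5dn7JNcYyYWOGpEeFe2LLYYp7UMuilkhjuoKqSKmJpitlEWQDt4QgfJp0emfvdjkFqwUmu6jFlFOaezoZm2x1KZxqvEinxqJjK3fIlJ+kWTIlWJuu7W//qaWlBKa0uHhkB2hmSr+vnWq6IdzqiLOpyUZqW22ruuy7dkRpmFh5SMh7l45ySYiGQoN2vkyIiUhrZkRZlBaKv/pTa5KEJZnK1FdBB1VIKHpJaXqX"/>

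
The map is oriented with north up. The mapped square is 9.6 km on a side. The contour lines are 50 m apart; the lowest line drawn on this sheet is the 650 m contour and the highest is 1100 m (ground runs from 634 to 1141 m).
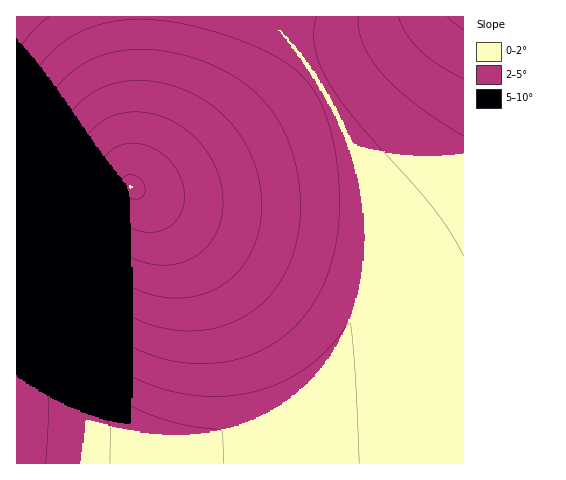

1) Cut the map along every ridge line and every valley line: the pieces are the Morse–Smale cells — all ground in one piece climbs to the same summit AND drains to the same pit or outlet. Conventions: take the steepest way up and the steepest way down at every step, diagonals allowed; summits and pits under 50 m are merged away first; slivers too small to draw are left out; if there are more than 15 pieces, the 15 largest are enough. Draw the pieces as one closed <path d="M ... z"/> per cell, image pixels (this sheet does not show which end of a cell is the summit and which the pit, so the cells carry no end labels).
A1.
<path d="M266 16l-126 1-2 110-4 45-4 13-15-16-21-11-46-10-32-1 1 289 79 5 63 0 37-3 26-4 34-12 29-16 34-31 20-28 14-29 12-46 2-38-6-49-10-38-20-44-26-41z"/><path d="M463 16l-196 1 38 45 26 41 22 51 12 50 2 40-7 51-9 28-12 24-20 28-18 18-20 15-25 14-26 9-34 7-37 3-63 0-79-5 0 28 447-1z"/><path d="M139 16l-123 1 1 130 31 1 32 6 29 11 10 7 11 13 2-2 8-77z"/>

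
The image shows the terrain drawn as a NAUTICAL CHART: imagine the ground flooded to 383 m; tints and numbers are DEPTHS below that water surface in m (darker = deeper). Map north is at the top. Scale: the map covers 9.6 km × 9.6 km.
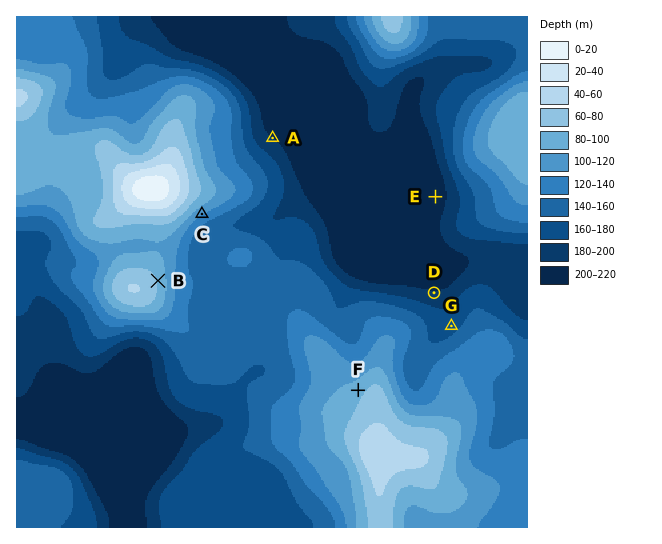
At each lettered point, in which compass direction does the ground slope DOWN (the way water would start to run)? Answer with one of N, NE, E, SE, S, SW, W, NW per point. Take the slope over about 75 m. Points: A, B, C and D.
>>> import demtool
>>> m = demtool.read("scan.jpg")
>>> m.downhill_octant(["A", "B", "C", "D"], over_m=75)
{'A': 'NE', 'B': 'E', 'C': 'SE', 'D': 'N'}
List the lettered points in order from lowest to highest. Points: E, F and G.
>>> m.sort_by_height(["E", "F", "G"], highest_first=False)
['E', 'G', 'F']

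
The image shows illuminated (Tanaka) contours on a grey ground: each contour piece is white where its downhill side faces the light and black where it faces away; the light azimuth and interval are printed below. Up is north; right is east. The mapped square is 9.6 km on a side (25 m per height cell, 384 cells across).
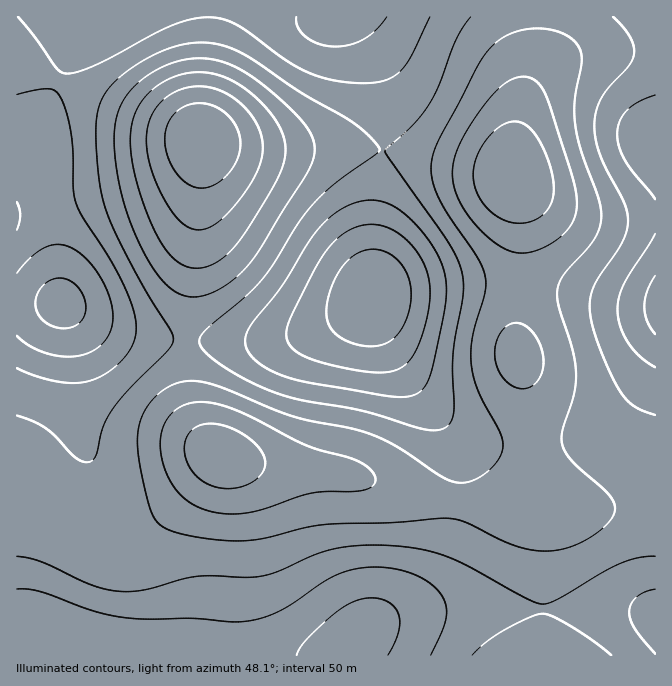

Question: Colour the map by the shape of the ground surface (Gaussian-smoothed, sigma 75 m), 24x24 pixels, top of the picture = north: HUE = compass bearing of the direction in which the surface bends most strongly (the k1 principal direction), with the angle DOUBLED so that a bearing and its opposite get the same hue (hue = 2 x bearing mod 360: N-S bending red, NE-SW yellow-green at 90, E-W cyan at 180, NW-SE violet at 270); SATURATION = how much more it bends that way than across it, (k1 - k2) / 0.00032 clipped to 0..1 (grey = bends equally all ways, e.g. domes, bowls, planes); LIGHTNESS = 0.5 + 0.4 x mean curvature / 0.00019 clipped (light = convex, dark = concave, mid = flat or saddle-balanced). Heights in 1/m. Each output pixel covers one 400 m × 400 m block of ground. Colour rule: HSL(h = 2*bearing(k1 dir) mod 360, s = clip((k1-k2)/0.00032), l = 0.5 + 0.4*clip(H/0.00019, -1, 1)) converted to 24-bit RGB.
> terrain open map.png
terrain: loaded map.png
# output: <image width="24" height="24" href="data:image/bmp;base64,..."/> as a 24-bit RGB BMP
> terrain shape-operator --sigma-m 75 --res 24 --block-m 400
<image width="24" height="24" href="data:image/bmp;base64,Qk32BgAAAAAAADYAAAAoAAAAGAAAABgAAAABABgAAAAAAMAGAAATCwAAEwsAAAAAAAAAAAAAcyYuYhMYWSYSXlkSRm4GQ3cAZn0EkHQGp2MKn28ddoExMmwuK2A+OF5NUGtYbIhefqlWibVMmrBHrKlHsahNrq5Yn5tYhVtIUxEUaRMajT0opZ4+abA4RJwwUYE3hYNDqoZHtpxWk6JZR3tHL1k/KEsxOl0vY4MyiKIum6gqoKElo6AhrK0dqagdh3MgYDIbZC1Nikl+n4OposC3lMG8baCuXHiOa317mphzsKR5ppBwfGVaUlFCNEUvOFkoU30oeZYrmJ0tn5YsqKEpsbAmo5koe10tXSosP0azZZTPm8ffs8nfpJvRn2S/lFKagWljk55fq6Zlp2xclUdfdERbWV9NQHlKPpRJUJpOgJVim5Zrp6NwqalznYxwjlyRYUWVWI3fcMPnh8fgiInL0FPQ1x+Yti5Zo3RIk6xMiJ9akGFoo0yQoVana3ylWrvDT8XSWabKcoy+jpO4oqa6oqa9j4rCc2XMUFXWb6DKacDGYpaqjkWYshWB1wdq3TNOw6Fyirt4aa+fWWWvc1zEhIHQl7nfhsnuYbHzT4TpZnXVjpHGpa3Dn6nFhYPKc2jQZmzOfJiNao1tYlJpaSdokRd92S6a1qGx2OHTvODjeq7oTnLxan/vpLvtuNbxlMDwUXjqNDLWclSzpIKRoa+Kh6eJdXiedWKlf3GflohwhG1oXkFySSJ2XyqnmIfM3+js2+7w1OX3jqf+XXL/do73qsLrrcPid3bScS69hiiQjTlMuJk6tM04gKpGYXlba2RwhW5thoybfW6nSTK1HRi8L1zdmdnm1vXr2fLtxdXtbWzuTEbub3jYmKLHpIi6ujS7kg1+gg5NpDEe4sUcteMoaLE3R35XVHl6cIqMeKLEZGnPPCjjGR3fTJPQf+GsmfGXn9+Mh6l4c1KSaE+Nc22Rl3p6pUiCng2BiwBssAhj1VQ+4+B1q991WcFqP6mjO5ywWay/Va3IQ1HFUye+ZDWnh5xaneA1sf8Oq9QAeXoXUkwhWF4uaX87fHhLdzFigQd6pgCc3S6w2a+p5+3SxOK+hci7Q6vHLrbNQMzROoNrODheWCNdcSRFqF0d5skA0tEAkZQAVFoDOUgLOWQRPnwbQl8zQShKTQ9hiBqhwn265ePR6vDb1eDJl7GyXpSiQaGJNKNuJz4dHRcWIxAZUBIUuVMH/7EB/9QAzsQAc4oVP3wXJ4sSH38XIkorFxgpIRQ3VTxrrLB43eqi7vOq3MiBtIBYinZNZoI4QXElKCwaHRYcIBMeTCQmw3Qq9b9U89Nr1s1libRaQa9DL6c6KXkzHzcsExcgExUgO0sxnsYk6P8z//Yz+roHuHEcnnAnkokpY20lRDRbGhM7FxVCQkVsq6Z44NWe6d6y1dGqpreafaiJYJJsSWBRIyQxEhIhFBgfOEsnnrwQ9P8E//EE5cMDtpcpq5VHopJbg2JXTRXaHgCzCQmlN1Gvi66Z2tqj6OGr2tOgurmUmpOHh2l8b0RwOyRQGRQ6HCREQWZYqrw98vE98/ZEu9pUeMBtg76zipjDfGDQZQ3/QgDhJQPTQTi9qISE2smD79+C5Nx5v711mH12l1eWfTqWSSSNExOOES+lN13AlKS32ti33ejCtOW4lOjUfNTqb4/nbUjycw69Ygq3VRawdTussm6C37R98t6L5OaKqr+GeoGhbk24YzLOLR3cACjsAEPzKmL6nKff4+Po5Ozf2vHgnuraVsHeMVHKXCG8UR9SUSVmTimDbT6mu36038O38u3Z5+3ZstbTcYvXSEXmU0DsPD7vE0n+AFP4D2H+g57Z4Obd7vDb6fHakMWLUXx+PC5NQx5ENSkxMUVZKU+NL1fMkJrV4eLq5uni4ero093wcX7zRDn9XkHzYU7kLT/eFEjBHluvX5uvzNSj9+/B9Nqcz4JEYyoqKRQaIxUZNHt8GqGvAqLZDan/fsrw2+/w4erk4uPpzsboeFjnVBvtdizdk0fLd0CyOTOHM0xwTodiu9Ji+OKA/q9n7ikaixpAViJGPDdSOr/mC9f/ALznAMrqOu/hoOS45O7R6NbAznyRrTindSuKgjWOoD+UoD6Vcj2DRUdtUIhdmshZ5dV17JNv6UV02im4gjrDSnfKZK/kLKTZHo2eF4NoFZ00WdoT4vkg/6wQy0YIeCAYUCMmUzU5bUVWiUZ5iEiQYVmJYp+Efb1wwsiHzo+K13q3wnbbin/ef6TkaWCmdEV3TEMuK0MVKVgFSXsAjZkAo3UAlUgAdToJVEcePk8sP1g/VlJocFyBbnWPc6aGd7dynLV7sZeDt4eerZK7kpfAgpC6"/>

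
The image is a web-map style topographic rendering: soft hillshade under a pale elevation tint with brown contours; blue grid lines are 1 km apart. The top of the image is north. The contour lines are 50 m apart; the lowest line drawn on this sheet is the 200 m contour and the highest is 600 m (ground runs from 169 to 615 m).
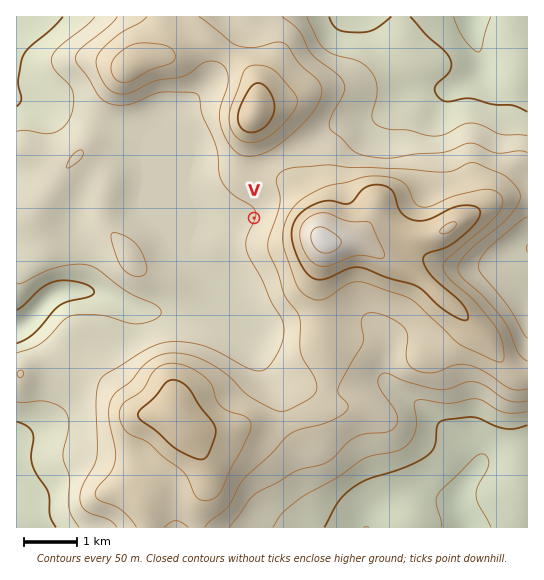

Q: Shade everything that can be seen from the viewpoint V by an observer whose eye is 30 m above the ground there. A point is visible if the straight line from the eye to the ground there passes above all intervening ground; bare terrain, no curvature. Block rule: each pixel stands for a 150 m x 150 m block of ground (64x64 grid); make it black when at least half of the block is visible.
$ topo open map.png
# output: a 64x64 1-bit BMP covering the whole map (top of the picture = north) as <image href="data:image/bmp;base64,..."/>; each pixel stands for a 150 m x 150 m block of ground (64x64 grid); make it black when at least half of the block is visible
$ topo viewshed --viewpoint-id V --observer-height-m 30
<image width="64" height="64" href="data:image/bmp;base64,Qk0+AgAAAAAAAD4AAAAoAAAAQAAAAEAAAAABAAEAAAAAAAACAAATCwAAEwsAAAIAAAAAAAAA////AAAAAAAAAAAAAAAAAAAAAAAAAAAAAAAAAAAAAAAAAAAAAAAAAAAAAAAAAAAAAAAAAAAAAAAAAAAAAAAAAAAAAAAAAAAAAAAAAAAAAAAAAAAAAAAAAAAAAAAAAAAAAAAAAAAAAAAAAADwAAAAAAAAA//AAAAAAAAP/+AAAAAABj//4AAAAAAOP//AAAAAQAwf/4AAAABgHD//AAAAAPB+f/8AAAAA/////gAAAAD////8AAAAAD////gAAAAAB///+AAAAAAD///4AAAAAAD///AAAAAAAAAf8AAAAAAAAA/wAAAAAAAAD/AAAAAAAAAP8AAAAAAAAH/gAAAAAAAA/+AAAAAAAAH/4AAAAAAAA//gMAAAAAAD//BwAAAAAAf///AAAAAAD///+AAAACAf///4AAAAMB////gAAAA4H///+AAAABgf///wAAAADB///+AAAAAOH///wAAAAAcf/38AAAAAA5/+PAAAAAAD//weAAAAAAH//D4AAAAAAP/4PwAAAAAAf/g/gAAAAAB/+D/AAAAAAD/4D+AAAAAAP/AAcAAAAAA/8AAAAAAAAB/4AAAAAAAAH/gAAAAAAAAP/AAAAAAAAAf+AAAAAAAAA/4AAAAAAAAA/gAAAAAAAAAEAAAAAAAAAAAAAAAAAAAAAAAAAAAAAAAAAAAAAAAAAAAAAAAAAA=="/>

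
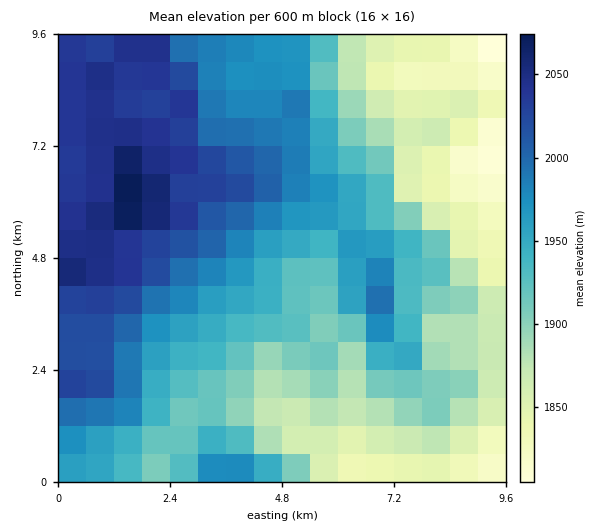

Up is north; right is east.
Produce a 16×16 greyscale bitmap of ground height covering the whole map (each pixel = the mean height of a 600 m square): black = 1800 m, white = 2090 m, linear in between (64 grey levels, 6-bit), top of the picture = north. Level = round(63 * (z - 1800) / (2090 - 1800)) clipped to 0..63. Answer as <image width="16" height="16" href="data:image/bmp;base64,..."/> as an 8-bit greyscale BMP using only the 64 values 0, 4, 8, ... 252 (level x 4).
<image width="16" height="16" href="data:image/bmp;base64,Qk02BQAAAAAAADYEAAAoAAAAEAAAABAAAAABAAgAAAAAAAABAAATCwAAEwsAAAABAAAAAAAAAAAAAAEBAQACAgIAAwMDAAQEBAAFBQUABgYGAAcHBwAICAgACQkJAAoKCgALCwsADAwMAA0NDQAODg4ADw8PABAQEAAREREAEhISABMTEwAUFBQAFRUVABYWFgAXFxcAGBgYABkZGQAaGhoAGxsbABwcHAAdHR0AHh4eAB8fHwAgICAAISEhACIiIgAjIyMAJCQkACUlJQAmJiYAJycnACgoKAApKSkAKioqACsrKwAsLCwALS0tAC4uLgAvLy8AMDAwADExMQAyMjIAMzMzADQ0NAA1NTUANjY2ADc3NwA4ODgAOTk5ADo6OgA7OzsAPDw8AD09PQA+Pj4APz8/AEBAQABBQUEAQkJCAENDQwBEREQARUVFAEZGRgBHR0cASEhIAElJSQBKSkoAS0tLAExMTABNTU0ATk5OAE9PTwBQUFAAUVFRAFJSUgBTU1MAVFRUAFVVVQBWVlYAV1dXAFhYWABZWVkAWlpaAFtbWwBcXFwAXV1dAF5eXgBfX18AYGBgAGFhYQBiYmIAY2NjAGRkZABlZWUAZmZmAGdnZwBoaGgAaWlpAGpqagBra2sAbGxsAG1tbQBubm4Ab29vAHBwcABxcXEAcnJyAHNzcwB0dHQAdXV1AHZ2dgB3d3cAeHh4AHl5eQB6enoAe3t7AHx8fAB9fX0Afn5+AH9/fwCAgIAAgYGBAIKCggCDg4MAhISEAIWFhQCGhoYAh4eHAIiIiACJiYkAioqKAIuLiwCMjIwAjY2NAI6OjgCPj48AkJCQAJGRkQCSkpIAk5OTAJSUlACVlZUAlpaWAJeXlwCYmJgAmZmZAJqamgCbm5sAnJycAJ2dnQCenp4An5+fAKCgoAChoaEAoqKiAKOjowCkpKQApaWlAKampgCnp6cAqKioAKmpqQCqqqoAq6urAKysrACtra0Arq6uAK+vrwCwsLAAsbGxALKysgCzs7MAtLS0ALW1tQC2trYAt7e3ALi4uAC5ubkAurq6ALu7uwC8vLwAvb29AL6+vgC/v78AwMDAAMHBwQDCwsIAw8PDAMTExADFxcUAxsbGAMfHxwDIyMgAycnJAMrKygDLy8sAzMzMAM3NzQDOzs4Az8/PANDQ0ADR0dEA0tLSANPT0wDU1NQA1dXVANbW1gDX19cA2NjYANnZ2QDa2toA29vbANzc3ADd3d0A3t7eAN/f3wDg4OAA4eHhAOLi4gDj4+MA5OTkAOXl5QDm5uYA5+fnAOjo6ADp6ekA6urqAOvr6wDs7OwA7e3tAO7u7gDv7+8A8PDwAPHx8QDy8vIA8/PzAPT09AD19fUA9vb2APf39wD4+PgA+fn5APr6+gD7+/sA/Pz8AP39/QD+/v4A////AIyIeFxwmJiAXDAgICQoHBCYjHxoaHx0SDQ0LDQ8RDAYrKScfGRoVEA8SEBIVFxIMMTApIBwaFxITFhEYGRcWDzAvKSIfHhoVGBkTICEUEg8wMCwlIiAeHBsXGSYeEhIPMTIwKicjIR8bGSIqHRcWDjg2NDAqJyQgGxsjKB0cEQg2NjQxLywnIyEeJCMeGQoINTc7ODMuLCglJCEdFw0JBjM1PDgyMjAsKCUhHQsIBQMzNTo2NDEuLCkiHRgMCQQCNDU1NDIqKikoIRcTDQ4IAzQ1MzI0KScnKR4UDgsLDAg0NjM0MCgmJiUZEAkGBgYENDI1NSooJyUlHBALCQkFAQ="/>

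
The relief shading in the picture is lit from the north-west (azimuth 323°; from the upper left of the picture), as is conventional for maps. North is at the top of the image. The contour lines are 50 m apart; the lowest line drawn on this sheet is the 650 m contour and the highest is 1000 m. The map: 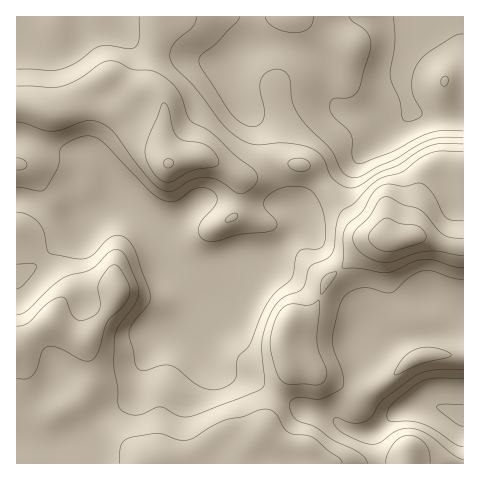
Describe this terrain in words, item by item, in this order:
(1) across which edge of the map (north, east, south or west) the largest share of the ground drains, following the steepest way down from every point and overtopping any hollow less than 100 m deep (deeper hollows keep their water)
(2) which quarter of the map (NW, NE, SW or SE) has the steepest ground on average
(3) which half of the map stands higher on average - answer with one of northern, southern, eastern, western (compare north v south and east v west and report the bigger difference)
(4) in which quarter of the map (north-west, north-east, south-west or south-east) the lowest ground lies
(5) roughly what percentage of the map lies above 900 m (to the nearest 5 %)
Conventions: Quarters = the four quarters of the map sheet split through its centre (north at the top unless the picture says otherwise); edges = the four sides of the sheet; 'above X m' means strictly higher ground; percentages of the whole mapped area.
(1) The largest share of the runoff leaves by the western edge.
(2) Slopes are steepest in the south-east quarter.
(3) On average the southern half of the map is the higher ground.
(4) The lowest ground is in the north-east quarter.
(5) About 15 % of the map lies above 900 m.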